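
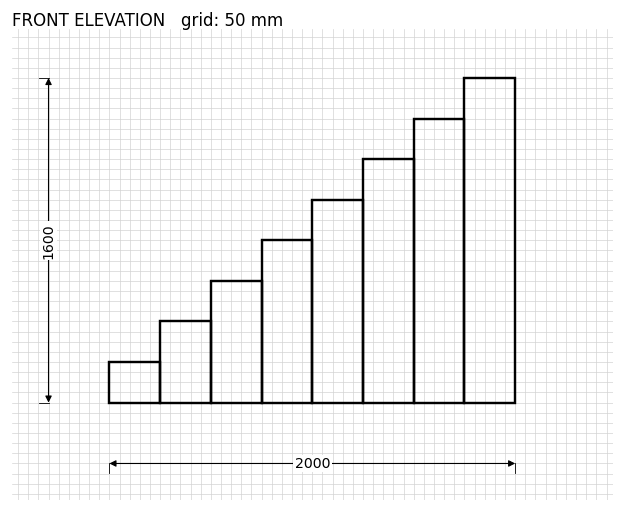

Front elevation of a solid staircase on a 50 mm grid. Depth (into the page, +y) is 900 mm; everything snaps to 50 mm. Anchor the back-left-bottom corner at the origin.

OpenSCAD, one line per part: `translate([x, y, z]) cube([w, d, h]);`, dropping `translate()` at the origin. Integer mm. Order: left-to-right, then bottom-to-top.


cube([250, 900, 200]);
translate([250, 0, 0]) cube([250, 900, 400]);
translate([500, 0, 0]) cube([250, 900, 600]);
translate([750, 0, 0]) cube([250, 900, 800]);
translate([1000, 0, 0]) cube([250, 900, 1000]);
translate([1250, 0, 0]) cube([250, 900, 1200]);
translate([1500, 0, 0]) cube([250, 900, 1400]);
translate([1750, 0, 0]) cube([250, 900, 1600]);


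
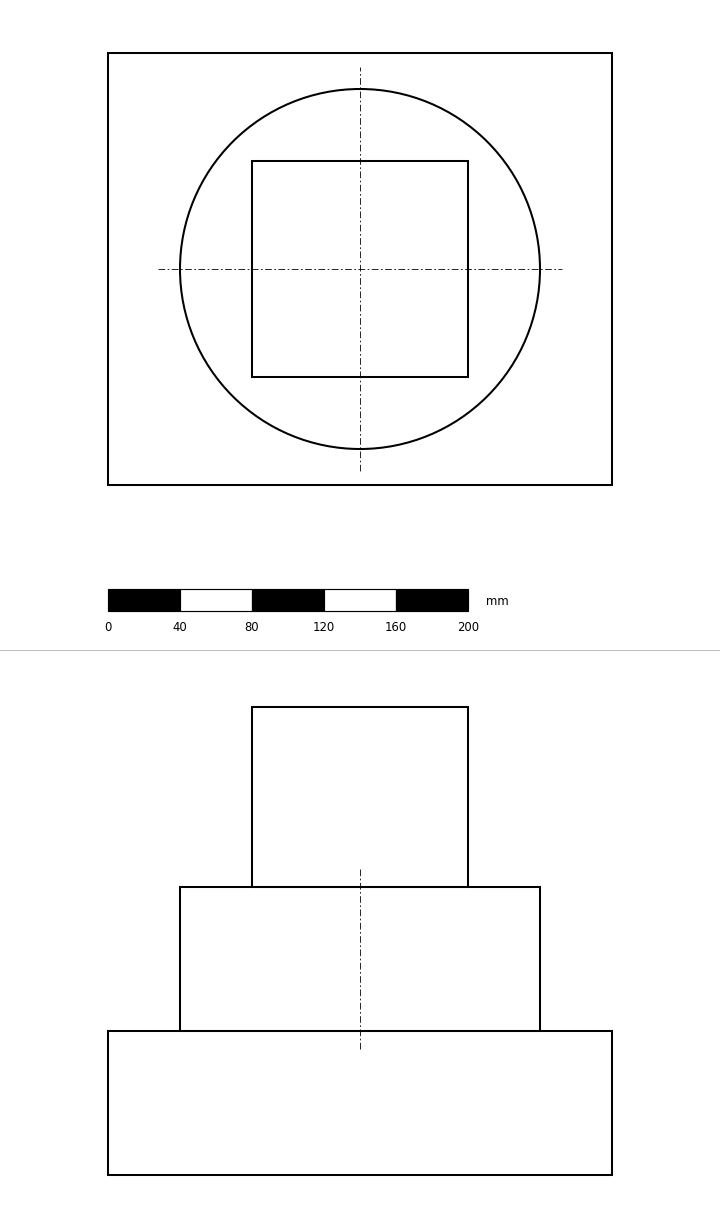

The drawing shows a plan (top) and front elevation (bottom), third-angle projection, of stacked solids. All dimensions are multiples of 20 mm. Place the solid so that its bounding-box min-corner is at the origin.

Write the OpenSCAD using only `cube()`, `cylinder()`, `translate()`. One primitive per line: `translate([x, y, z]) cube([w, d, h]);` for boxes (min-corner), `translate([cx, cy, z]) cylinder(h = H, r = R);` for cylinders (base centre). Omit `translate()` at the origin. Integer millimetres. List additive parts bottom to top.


cube([280, 240, 80]);
translate([140, 120, 80]) cylinder(h = 80, r = 100);
translate([80, 60, 160]) cube([120, 120, 100]);


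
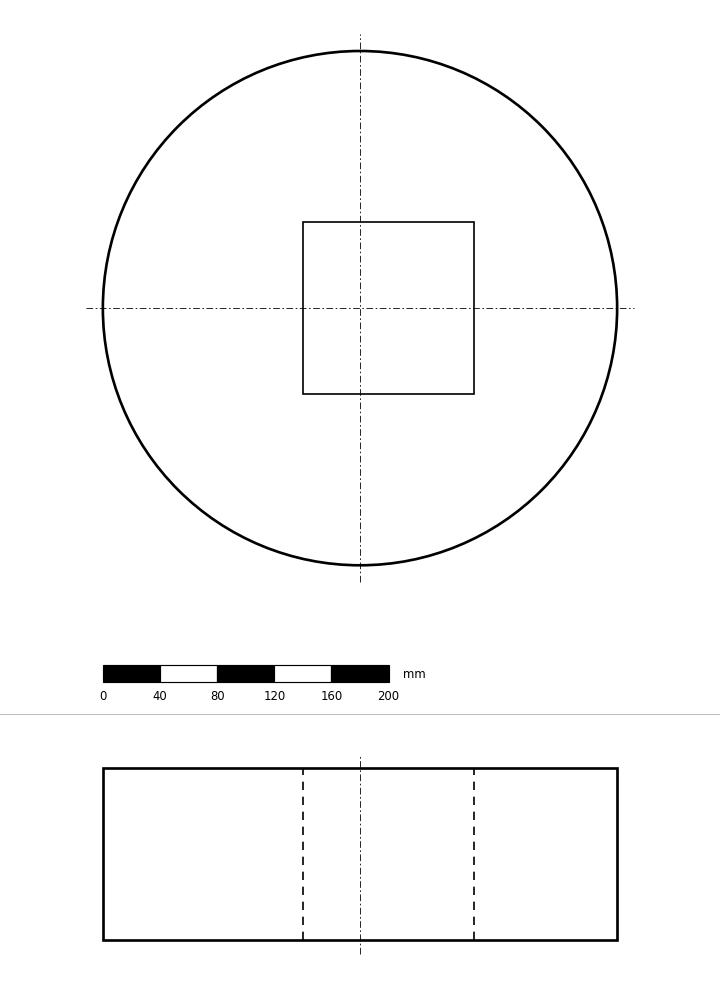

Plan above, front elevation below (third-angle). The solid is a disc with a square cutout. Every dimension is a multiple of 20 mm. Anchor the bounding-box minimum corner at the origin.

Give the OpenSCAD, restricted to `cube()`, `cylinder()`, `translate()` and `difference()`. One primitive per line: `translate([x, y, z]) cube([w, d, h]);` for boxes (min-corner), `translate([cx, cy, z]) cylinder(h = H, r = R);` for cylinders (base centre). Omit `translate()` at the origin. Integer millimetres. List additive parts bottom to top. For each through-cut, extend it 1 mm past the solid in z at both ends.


difference() {
  translate([180, 180, 0]) cylinder(h = 120, r = 180);
  translate([140, 120, -1]) cube([120, 120, 122]);
}


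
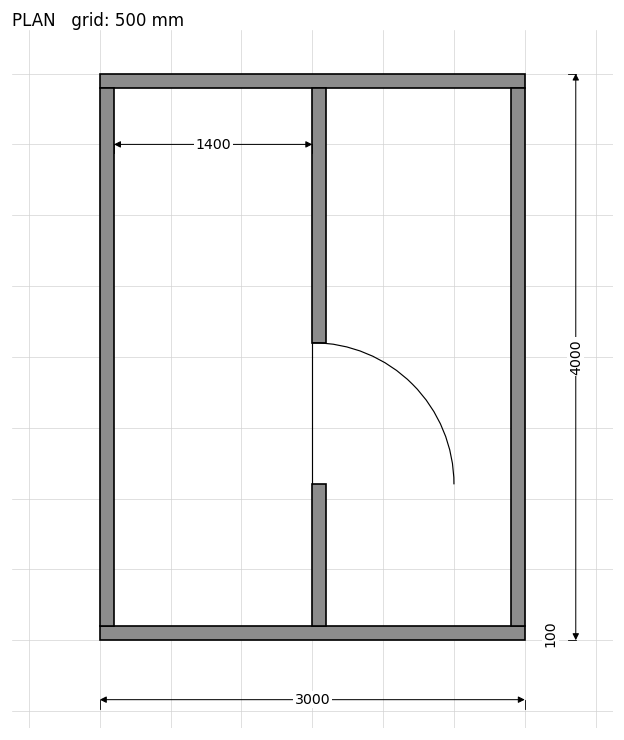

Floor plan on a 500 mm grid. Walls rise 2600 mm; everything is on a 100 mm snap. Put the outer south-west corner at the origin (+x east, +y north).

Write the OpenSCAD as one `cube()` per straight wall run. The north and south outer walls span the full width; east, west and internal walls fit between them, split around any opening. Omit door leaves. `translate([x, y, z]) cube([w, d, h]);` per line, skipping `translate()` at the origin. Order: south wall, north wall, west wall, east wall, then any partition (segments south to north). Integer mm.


cube([3000, 100, 2600]);
translate([0, 3900, 0]) cube([3000, 100, 2600]);
translate([0, 100, 0]) cube([100, 3800, 2600]);
translate([2900, 100, 0]) cube([100, 3800, 2600]);
translate([1500, 100, 0]) cube([100, 1000, 2600]);
translate([1500, 2100, 0]) cube([100, 1800, 2600]);


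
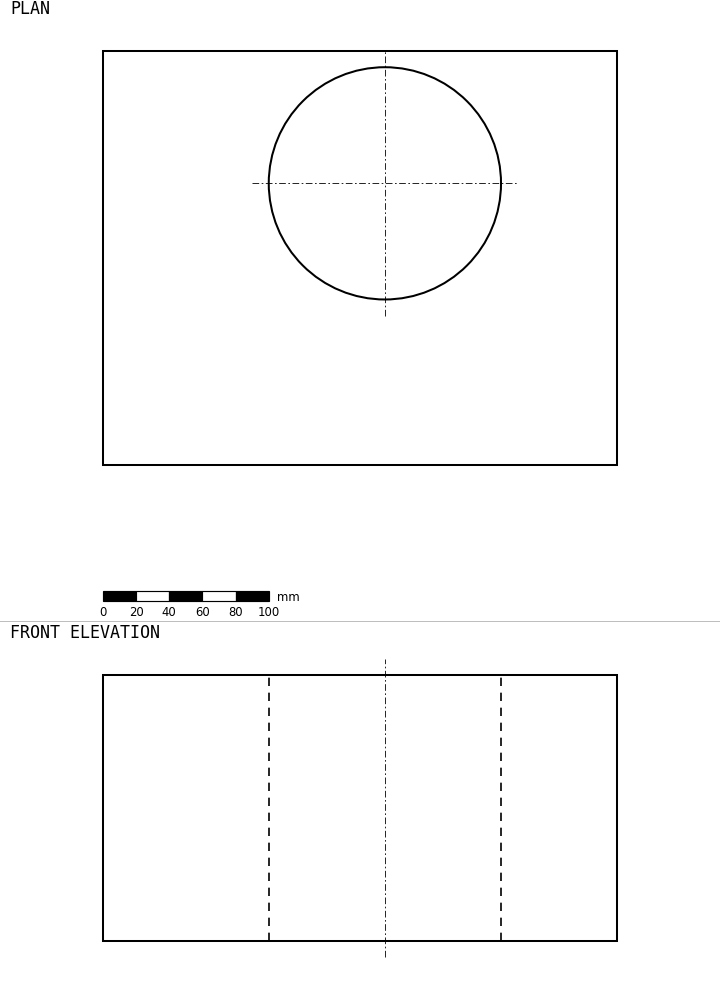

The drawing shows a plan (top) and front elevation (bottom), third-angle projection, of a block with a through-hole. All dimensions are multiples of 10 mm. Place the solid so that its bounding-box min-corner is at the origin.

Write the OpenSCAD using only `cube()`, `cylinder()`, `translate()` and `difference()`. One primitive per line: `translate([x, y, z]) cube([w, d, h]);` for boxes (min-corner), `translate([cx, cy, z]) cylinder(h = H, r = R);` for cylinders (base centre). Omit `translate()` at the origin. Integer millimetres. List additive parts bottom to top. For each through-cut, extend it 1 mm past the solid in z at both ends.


difference() {
  cube([310, 250, 160]);
  translate([170, 170, -1]) cylinder(h = 162, r = 70);
}


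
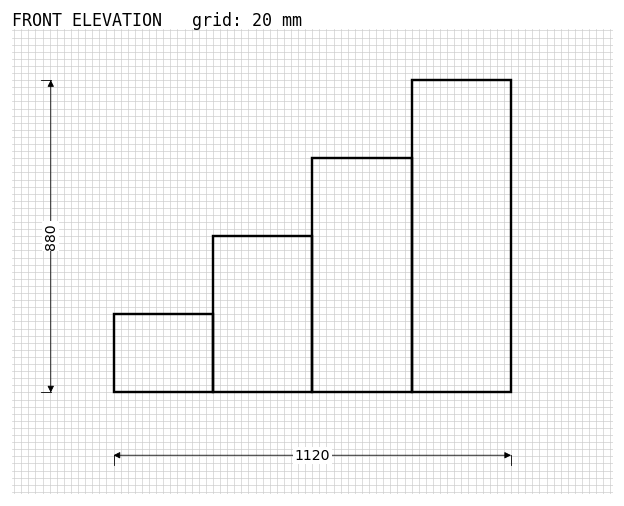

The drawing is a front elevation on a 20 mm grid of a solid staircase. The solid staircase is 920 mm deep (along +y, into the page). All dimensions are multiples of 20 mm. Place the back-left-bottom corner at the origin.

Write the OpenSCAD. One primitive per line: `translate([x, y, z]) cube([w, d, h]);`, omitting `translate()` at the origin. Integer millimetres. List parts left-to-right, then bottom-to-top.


cube([280, 920, 220]);
translate([280, 0, 0]) cube([280, 920, 440]);
translate([560, 0, 0]) cube([280, 920, 660]);
translate([840, 0, 0]) cube([280, 920, 880]);


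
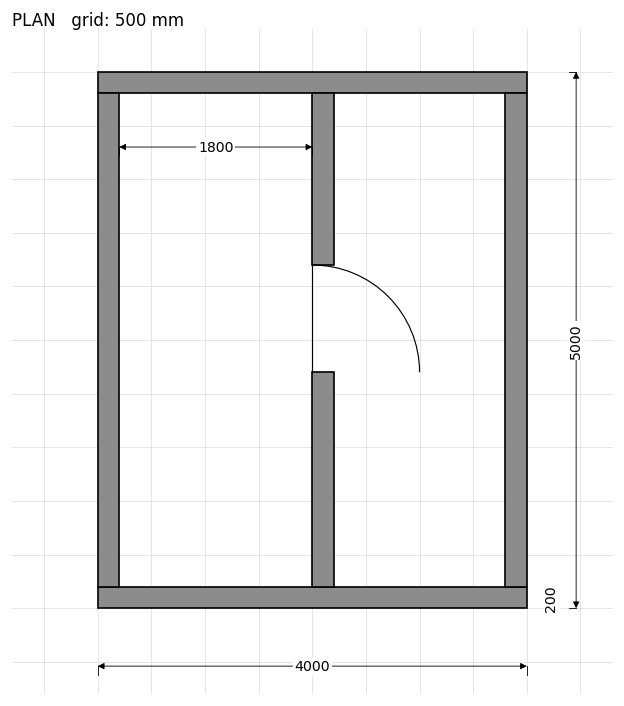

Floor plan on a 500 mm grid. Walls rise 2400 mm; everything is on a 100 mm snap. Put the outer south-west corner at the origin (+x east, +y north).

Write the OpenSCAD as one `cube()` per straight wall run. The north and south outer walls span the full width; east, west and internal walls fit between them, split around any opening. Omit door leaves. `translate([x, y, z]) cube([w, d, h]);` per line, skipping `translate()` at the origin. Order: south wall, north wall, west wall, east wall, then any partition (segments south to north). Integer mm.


cube([4000, 200, 2400]);
translate([0, 4800, 0]) cube([4000, 200, 2400]);
translate([0, 200, 0]) cube([200, 4600, 2400]);
translate([3800, 200, 0]) cube([200, 4600, 2400]);
translate([2000, 200, 0]) cube([200, 2000, 2400]);
translate([2000, 3200, 0]) cube([200, 1600, 2400]);


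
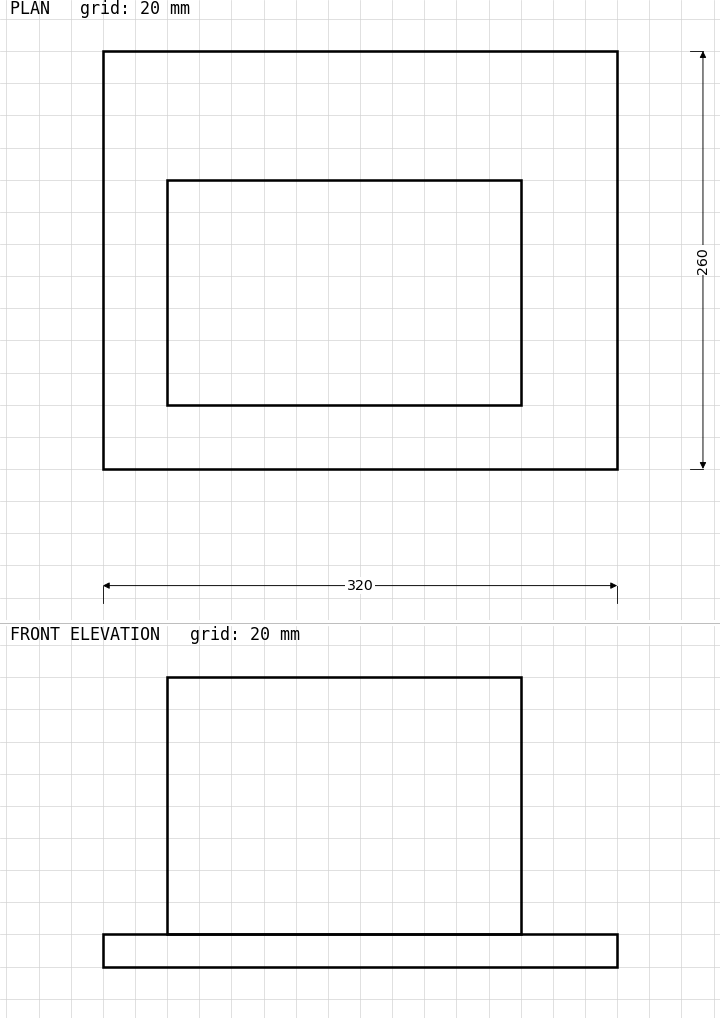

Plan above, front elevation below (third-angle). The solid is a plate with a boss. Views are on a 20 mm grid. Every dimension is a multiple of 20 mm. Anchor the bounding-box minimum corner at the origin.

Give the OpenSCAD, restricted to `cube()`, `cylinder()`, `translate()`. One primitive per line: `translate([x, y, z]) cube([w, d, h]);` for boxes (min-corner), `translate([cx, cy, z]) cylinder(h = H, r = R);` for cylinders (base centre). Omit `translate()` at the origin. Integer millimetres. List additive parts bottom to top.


cube([320, 260, 20]);
translate([40, 40, 20]) cube([220, 140, 160]);


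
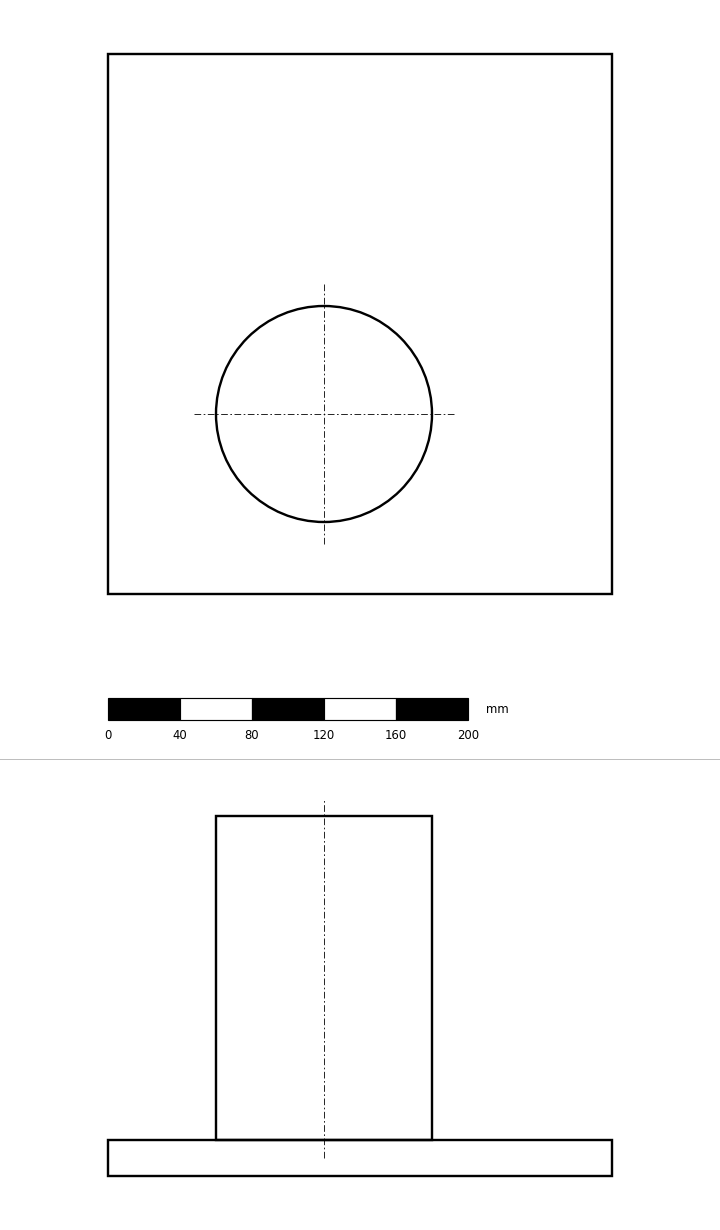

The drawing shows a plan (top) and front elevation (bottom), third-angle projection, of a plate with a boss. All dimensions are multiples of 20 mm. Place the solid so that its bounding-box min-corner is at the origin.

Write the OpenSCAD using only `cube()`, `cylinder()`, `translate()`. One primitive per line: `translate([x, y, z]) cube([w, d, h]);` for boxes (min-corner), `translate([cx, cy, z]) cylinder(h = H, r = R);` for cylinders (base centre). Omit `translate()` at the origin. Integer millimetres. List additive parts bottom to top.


cube([280, 300, 20]);
translate([120, 100, 20]) cylinder(h = 180, r = 60);


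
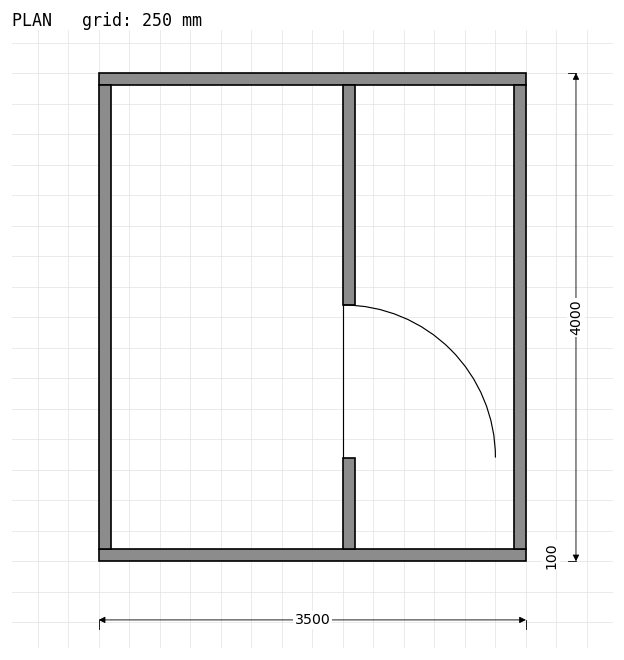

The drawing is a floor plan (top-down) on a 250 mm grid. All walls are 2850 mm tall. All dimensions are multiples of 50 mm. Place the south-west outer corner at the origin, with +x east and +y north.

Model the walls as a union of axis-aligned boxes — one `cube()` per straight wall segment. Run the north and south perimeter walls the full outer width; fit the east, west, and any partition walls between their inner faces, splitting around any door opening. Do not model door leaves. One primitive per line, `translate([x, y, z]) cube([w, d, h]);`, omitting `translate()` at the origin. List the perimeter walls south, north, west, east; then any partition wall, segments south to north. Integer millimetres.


cube([3500, 100, 2850]);
translate([0, 3900, 0]) cube([3500, 100, 2850]);
translate([0, 100, 0]) cube([100, 3800, 2850]);
translate([3400, 100, 0]) cube([100, 3800, 2850]);
translate([2000, 100, 0]) cube([100, 750, 2850]);
translate([2000, 2100, 0]) cube([100, 1800, 2850]);


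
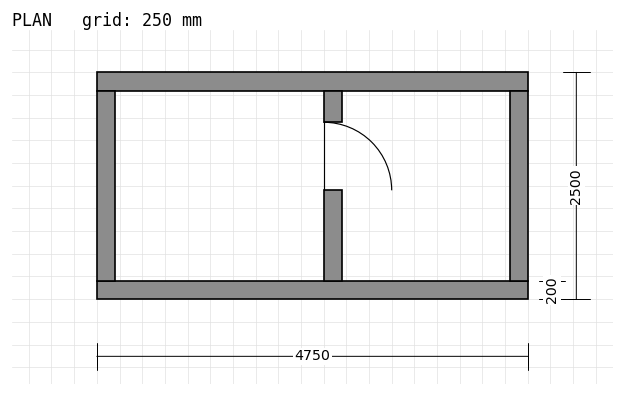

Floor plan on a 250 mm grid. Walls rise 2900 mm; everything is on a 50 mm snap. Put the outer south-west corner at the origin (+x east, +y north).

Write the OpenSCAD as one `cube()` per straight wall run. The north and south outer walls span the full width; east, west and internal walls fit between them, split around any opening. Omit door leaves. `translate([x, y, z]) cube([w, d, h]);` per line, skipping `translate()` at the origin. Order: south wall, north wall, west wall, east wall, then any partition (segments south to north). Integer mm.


cube([4750, 200, 2900]);
translate([0, 2300, 0]) cube([4750, 200, 2900]);
translate([0, 200, 0]) cube([200, 2100, 2900]);
translate([4550, 200, 0]) cube([200, 2100, 2900]);
translate([2500, 200, 0]) cube([200, 1000, 2900]);
translate([2500, 1950, 0]) cube([200, 350, 2900]);


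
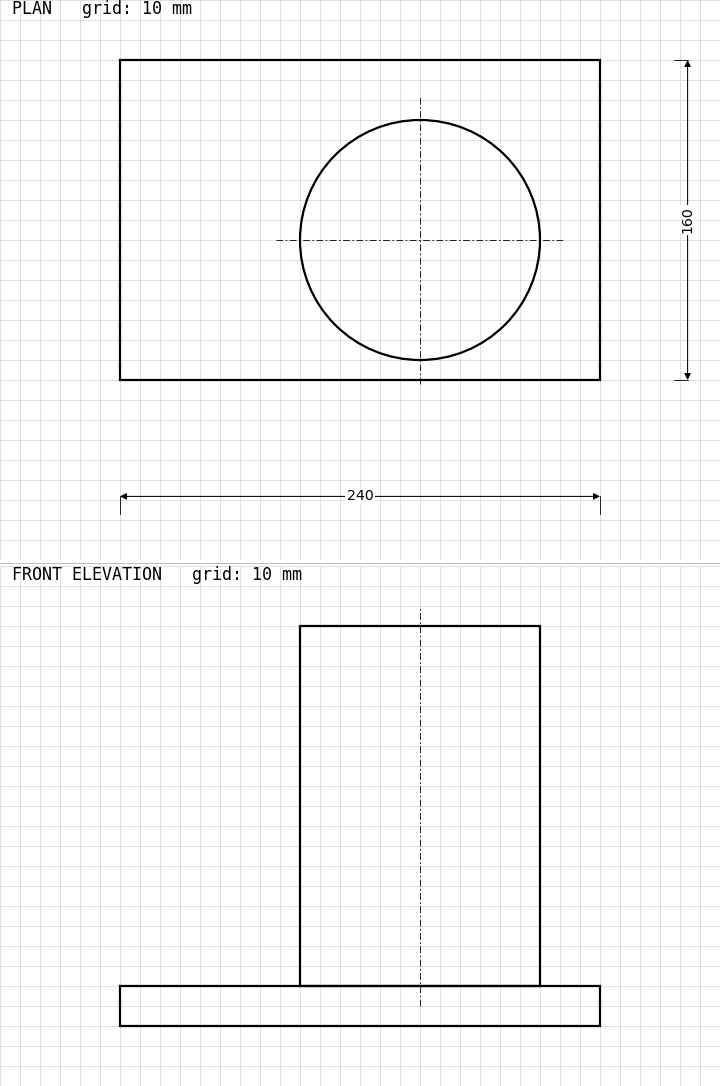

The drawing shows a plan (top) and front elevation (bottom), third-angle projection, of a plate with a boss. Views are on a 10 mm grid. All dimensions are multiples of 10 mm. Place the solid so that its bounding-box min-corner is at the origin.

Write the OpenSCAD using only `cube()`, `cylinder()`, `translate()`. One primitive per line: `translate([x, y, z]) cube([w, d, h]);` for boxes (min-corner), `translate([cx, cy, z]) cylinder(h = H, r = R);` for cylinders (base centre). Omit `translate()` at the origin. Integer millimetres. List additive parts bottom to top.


cube([240, 160, 20]);
translate([150, 70, 20]) cylinder(h = 180, r = 60);


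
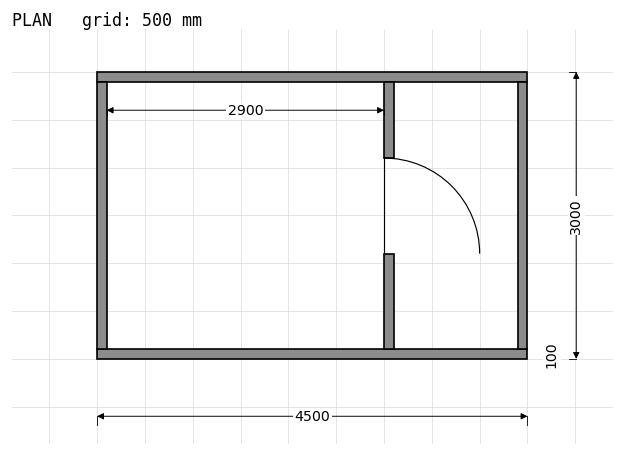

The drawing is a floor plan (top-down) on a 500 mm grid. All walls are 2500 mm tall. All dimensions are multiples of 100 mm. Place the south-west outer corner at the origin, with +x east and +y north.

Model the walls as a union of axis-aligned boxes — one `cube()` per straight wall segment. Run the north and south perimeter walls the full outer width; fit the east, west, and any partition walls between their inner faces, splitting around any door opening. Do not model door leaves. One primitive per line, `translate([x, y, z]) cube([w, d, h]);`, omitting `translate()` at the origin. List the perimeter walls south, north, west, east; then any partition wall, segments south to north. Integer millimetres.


cube([4500, 100, 2500]);
translate([0, 2900, 0]) cube([4500, 100, 2500]);
translate([0, 100, 0]) cube([100, 2800, 2500]);
translate([4400, 100, 0]) cube([100, 2800, 2500]);
translate([3000, 100, 0]) cube([100, 1000, 2500]);
translate([3000, 2100, 0]) cube([100, 800, 2500]);


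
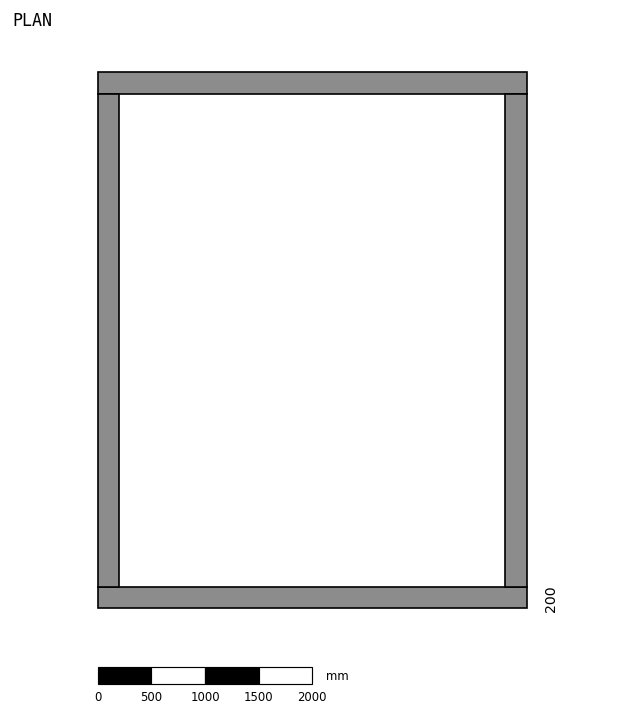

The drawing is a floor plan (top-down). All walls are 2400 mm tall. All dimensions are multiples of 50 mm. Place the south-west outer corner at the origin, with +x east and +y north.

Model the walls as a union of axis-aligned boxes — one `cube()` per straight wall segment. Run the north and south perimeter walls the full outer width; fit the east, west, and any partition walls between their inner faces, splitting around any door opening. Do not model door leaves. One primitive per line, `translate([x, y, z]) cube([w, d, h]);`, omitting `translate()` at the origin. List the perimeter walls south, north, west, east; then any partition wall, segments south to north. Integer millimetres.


cube([4000, 200, 2400]);
translate([0, 4800, 0]) cube([4000, 200, 2400]);
translate([0, 200, 0]) cube([200, 4600, 2400]);
translate([3800, 200, 0]) cube([200, 4600, 2400]);


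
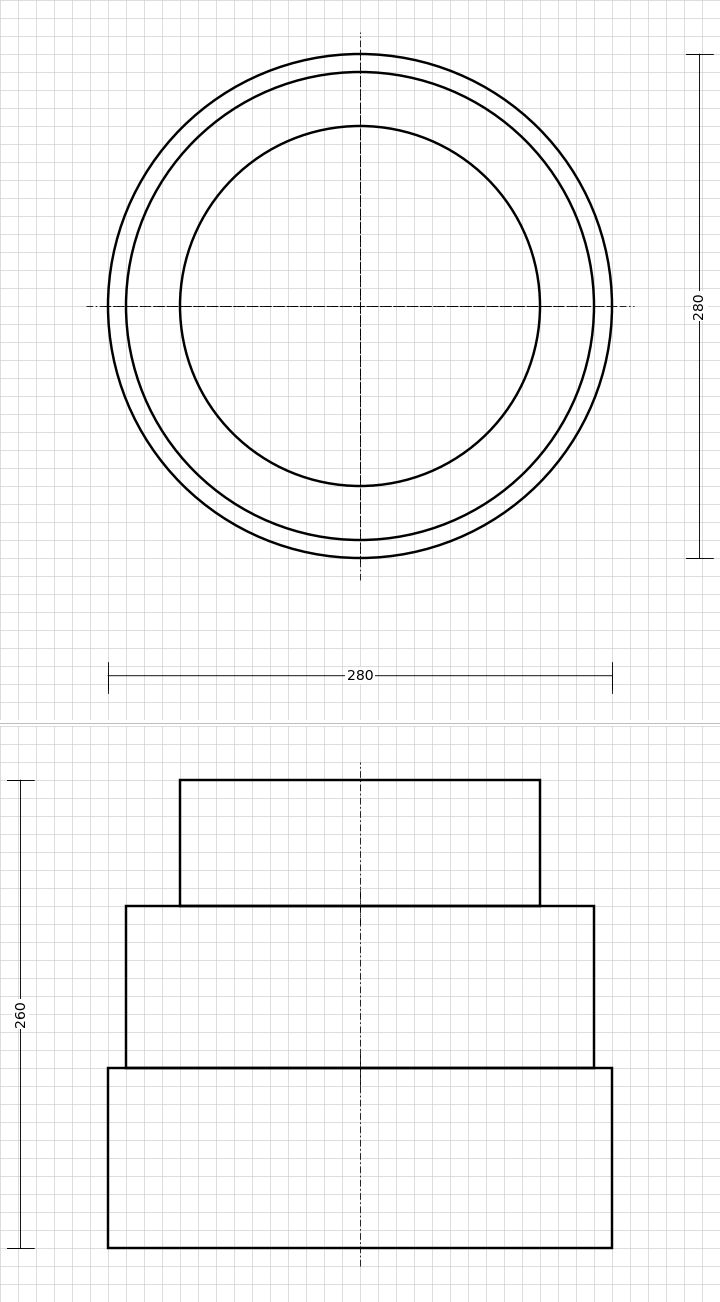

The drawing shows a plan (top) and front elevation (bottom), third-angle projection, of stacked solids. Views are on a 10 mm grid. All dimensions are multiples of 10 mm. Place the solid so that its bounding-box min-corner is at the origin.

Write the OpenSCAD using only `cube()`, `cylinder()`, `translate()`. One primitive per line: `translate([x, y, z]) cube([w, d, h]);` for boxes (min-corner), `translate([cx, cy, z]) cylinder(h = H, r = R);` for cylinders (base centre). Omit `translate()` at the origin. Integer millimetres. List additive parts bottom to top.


translate([140, 140, 0]) cylinder(h = 100, r = 140);
translate([140, 140, 100]) cylinder(h = 90, r = 130);
translate([140, 140, 190]) cylinder(h = 70, r = 100);


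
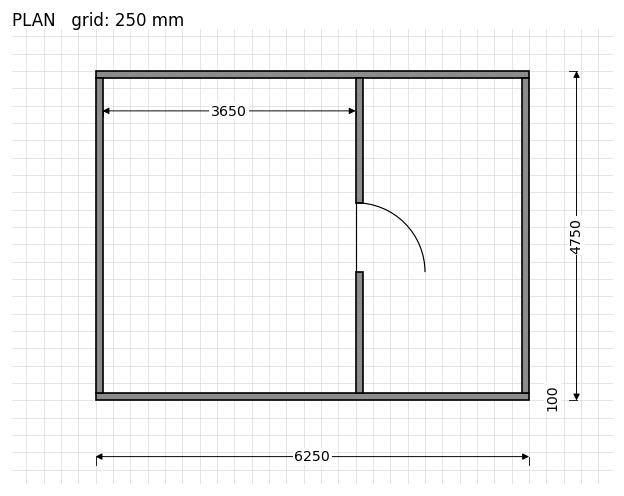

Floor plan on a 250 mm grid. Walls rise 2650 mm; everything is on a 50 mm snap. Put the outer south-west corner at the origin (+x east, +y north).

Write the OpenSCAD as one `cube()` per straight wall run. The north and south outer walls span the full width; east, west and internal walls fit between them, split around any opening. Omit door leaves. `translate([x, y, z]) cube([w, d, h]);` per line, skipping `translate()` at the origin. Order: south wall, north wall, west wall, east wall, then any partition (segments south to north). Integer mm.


cube([6250, 100, 2650]);
translate([0, 4650, 0]) cube([6250, 100, 2650]);
translate([0, 100, 0]) cube([100, 4550, 2650]);
translate([6150, 100, 0]) cube([100, 4550, 2650]);
translate([3750, 100, 0]) cube([100, 1750, 2650]);
translate([3750, 2850, 0]) cube([100, 1800, 2650]);


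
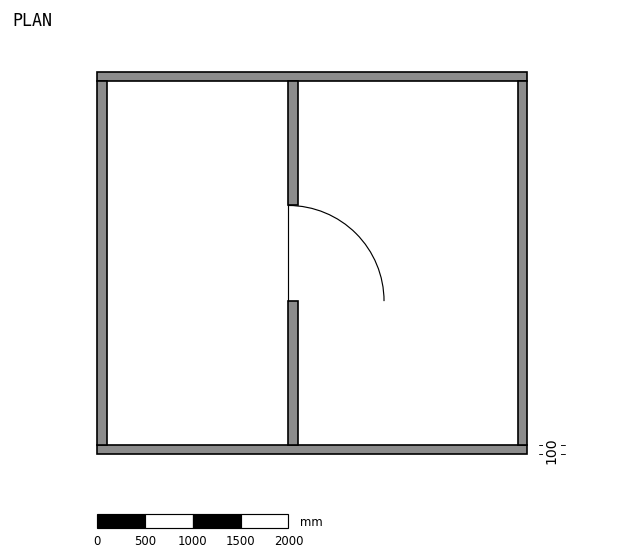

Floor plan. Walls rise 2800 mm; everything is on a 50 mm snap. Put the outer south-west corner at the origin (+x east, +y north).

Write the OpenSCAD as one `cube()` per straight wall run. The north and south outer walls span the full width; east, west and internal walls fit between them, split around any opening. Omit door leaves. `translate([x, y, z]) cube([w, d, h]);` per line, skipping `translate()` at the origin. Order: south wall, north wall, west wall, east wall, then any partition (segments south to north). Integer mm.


cube([4500, 100, 2800]);
translate([0, 3900, 0]) cube([4500, 100, 2800]);
translate([0, 100, 0]) cube([100, 3800, 2800]);
translate([4400, 100, 0]) cube([100, 3800, 2800]);
translate([2000, 100, 0]) cube([100, 1500, 2800]);
translate([2000, 2600, 0]) cube([100, 1300, 2800]);


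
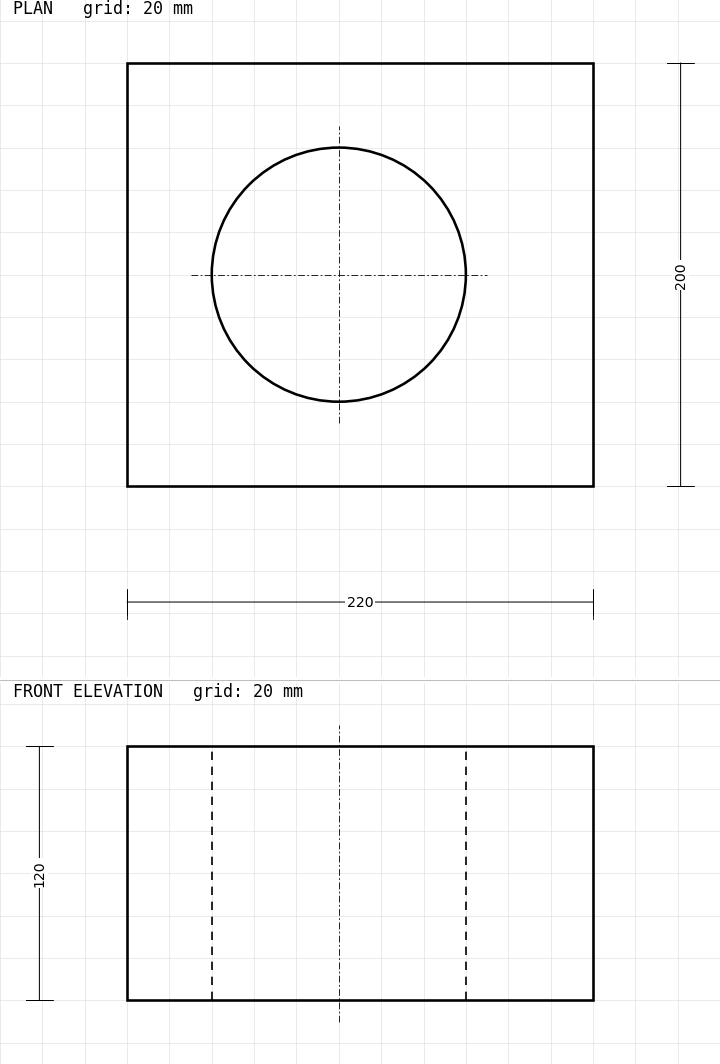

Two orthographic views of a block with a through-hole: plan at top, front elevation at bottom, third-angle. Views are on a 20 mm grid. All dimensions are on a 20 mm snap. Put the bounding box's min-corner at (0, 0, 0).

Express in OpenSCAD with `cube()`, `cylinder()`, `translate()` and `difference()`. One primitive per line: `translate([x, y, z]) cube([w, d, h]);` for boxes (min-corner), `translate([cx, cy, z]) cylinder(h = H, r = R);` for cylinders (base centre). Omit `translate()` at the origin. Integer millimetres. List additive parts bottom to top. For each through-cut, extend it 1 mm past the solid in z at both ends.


difference() {
  cube([220, 200, 120]);
  translate([100, 100, -1]) cylinder(h = 122, r = 60);
}


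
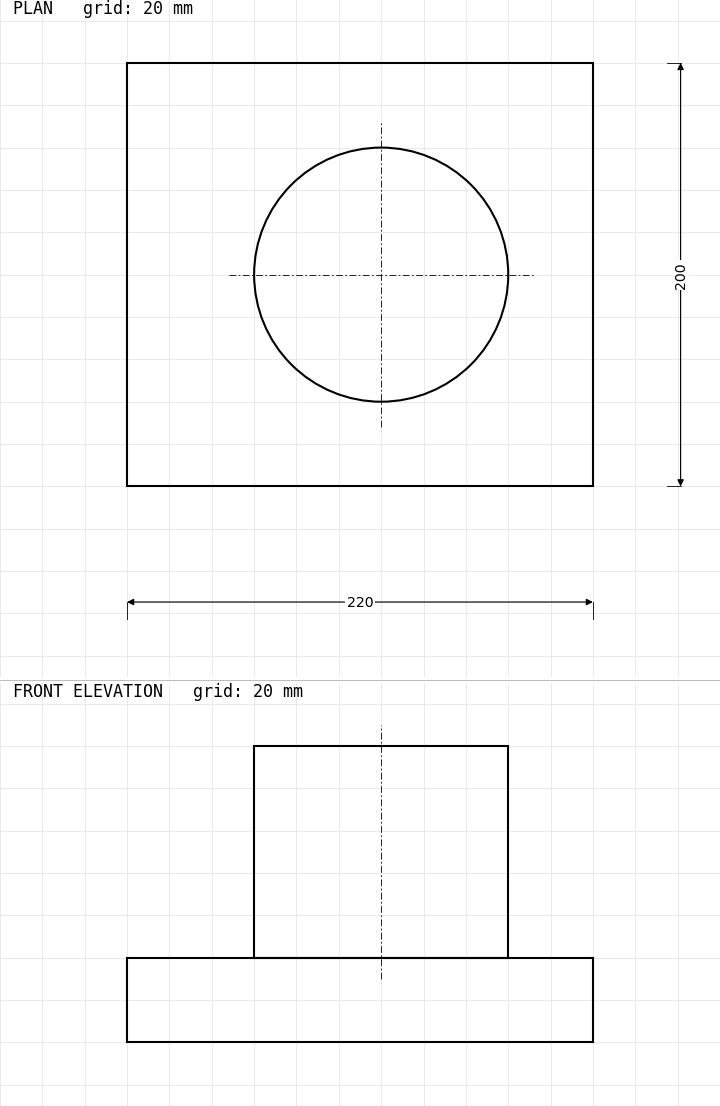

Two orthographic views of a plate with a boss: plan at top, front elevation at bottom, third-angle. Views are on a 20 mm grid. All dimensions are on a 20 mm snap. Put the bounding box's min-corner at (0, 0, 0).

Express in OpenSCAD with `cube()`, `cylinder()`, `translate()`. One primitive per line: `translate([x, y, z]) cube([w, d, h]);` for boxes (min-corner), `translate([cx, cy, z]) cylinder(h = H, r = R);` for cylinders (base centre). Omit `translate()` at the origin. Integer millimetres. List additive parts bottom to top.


cube([220, 200, 40]);
translate([120, 100, 40]) cylinder(h = 100, r = 60);


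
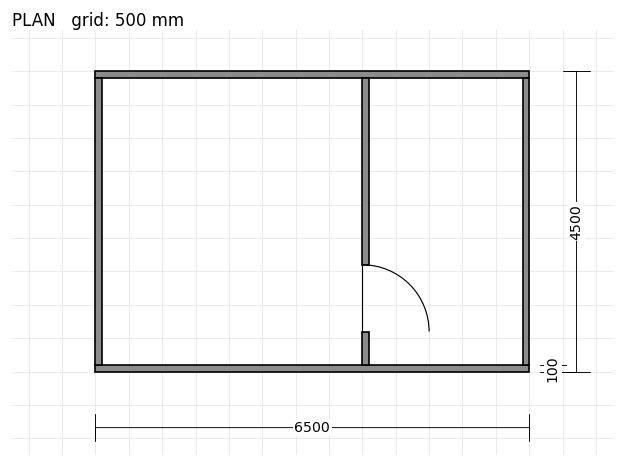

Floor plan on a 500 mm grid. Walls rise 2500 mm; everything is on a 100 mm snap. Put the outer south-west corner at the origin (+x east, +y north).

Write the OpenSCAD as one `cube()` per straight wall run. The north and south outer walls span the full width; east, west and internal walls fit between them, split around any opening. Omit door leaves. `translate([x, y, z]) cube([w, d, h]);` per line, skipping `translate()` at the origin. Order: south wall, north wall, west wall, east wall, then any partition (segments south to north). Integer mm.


cube([6500, 100, 2500]);
translate([0, 4400, 0]) cube([6500, 100, 2500]);
translate([0, 100, 0]) cube([100, 4300, 2500]);
translate([6400, 100, 0]) cube([100, 4300, 2500]);
translate([4000, 100, 0]) cube([100, 500, 2500]);
translate([4000, 1600, 0]) cube([100, 2800, 2500]);


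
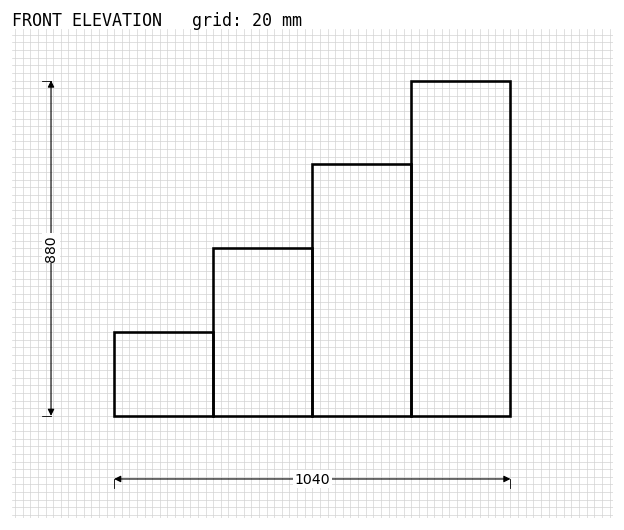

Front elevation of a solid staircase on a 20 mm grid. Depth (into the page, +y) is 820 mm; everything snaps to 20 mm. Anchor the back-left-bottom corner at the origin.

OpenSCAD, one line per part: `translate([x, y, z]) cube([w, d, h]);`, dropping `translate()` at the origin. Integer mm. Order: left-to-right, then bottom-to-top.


cube([260, 820, 220]);
translate([260, 0, 0]) cube([260, 820, 440]);
translate([520, 0, 0]) cube([260, 820, 660]);
translate([780, 0, 0]) cube([260, 820, 880]);


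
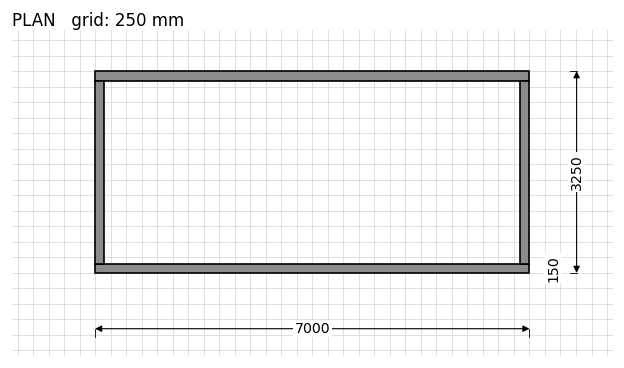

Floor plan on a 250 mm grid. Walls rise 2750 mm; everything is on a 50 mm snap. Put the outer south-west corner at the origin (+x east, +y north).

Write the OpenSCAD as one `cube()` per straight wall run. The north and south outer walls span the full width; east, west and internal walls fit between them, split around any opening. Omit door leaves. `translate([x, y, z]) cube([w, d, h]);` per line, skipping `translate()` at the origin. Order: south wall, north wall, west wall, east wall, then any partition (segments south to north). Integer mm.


cube([7000, 150, 2750]);
translate([0, 3100, 0]) cube([7000, 150, 2750]);
translate([0, 150, 0]) cube([150, 2950, 2750]);
translate([6850, 150, 0]) cube([150, 2950, 2750]);


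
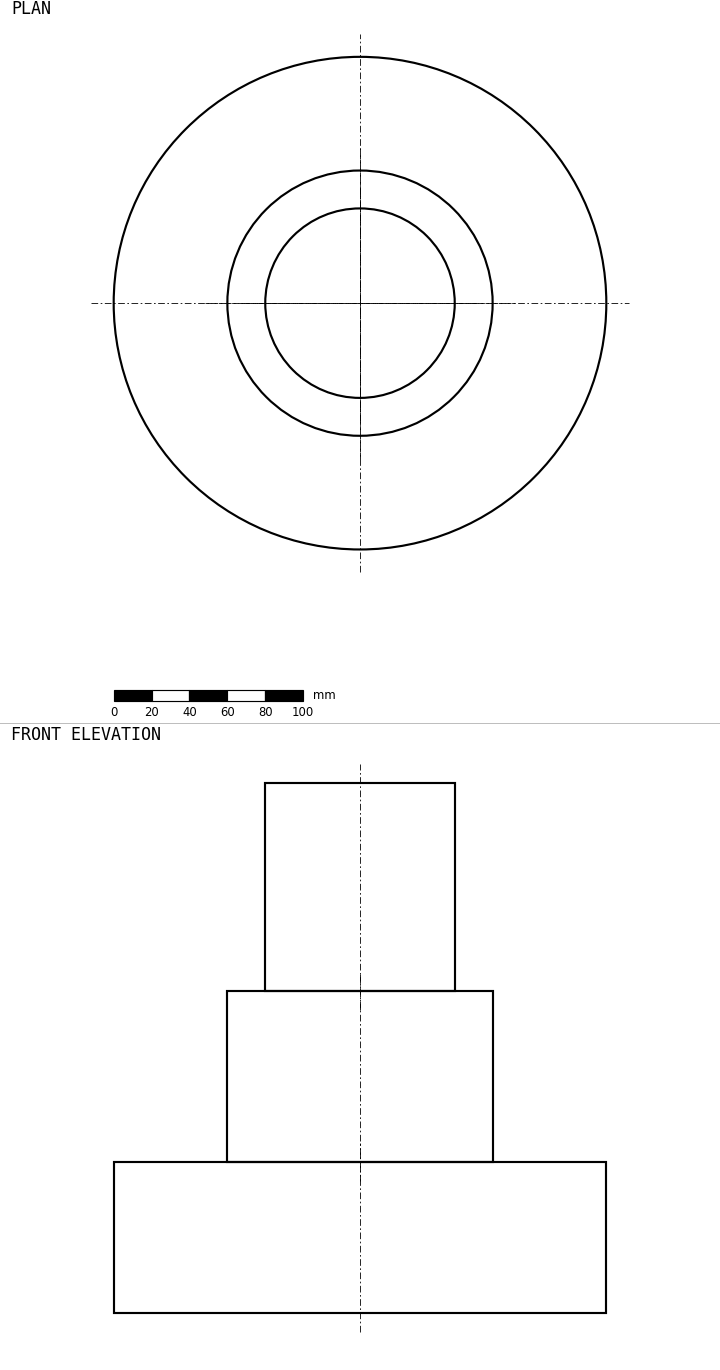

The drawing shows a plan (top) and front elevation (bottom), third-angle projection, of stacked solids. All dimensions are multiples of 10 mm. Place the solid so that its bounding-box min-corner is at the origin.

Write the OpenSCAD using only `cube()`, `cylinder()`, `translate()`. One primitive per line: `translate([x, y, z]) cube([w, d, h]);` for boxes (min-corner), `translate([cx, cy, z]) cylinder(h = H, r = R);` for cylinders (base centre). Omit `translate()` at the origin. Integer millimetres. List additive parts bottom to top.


translate([130, 130, 0]) cylinder(h = 80, r = 130);
translate([130, 130, 80]) cylinder(h = 90, r = 70);
translate([130, 130, 170]) cylinder(h = 110, r = 50);


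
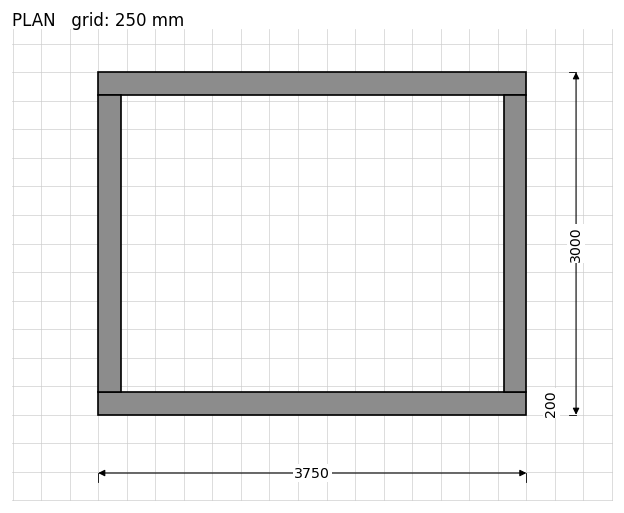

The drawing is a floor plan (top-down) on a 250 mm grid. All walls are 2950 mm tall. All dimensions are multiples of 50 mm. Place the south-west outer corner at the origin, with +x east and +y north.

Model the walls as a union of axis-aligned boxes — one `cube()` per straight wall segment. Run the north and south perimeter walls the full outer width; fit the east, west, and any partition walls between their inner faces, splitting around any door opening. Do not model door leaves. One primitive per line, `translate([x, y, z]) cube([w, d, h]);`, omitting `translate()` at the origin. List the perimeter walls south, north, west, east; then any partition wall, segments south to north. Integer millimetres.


cube([3750, 200, 2950]);
translate([0, 2800, 0]) cube([3750, 200, 2950]);
translate([0, 200, 0]) cube([200, 2600, 2950]);
translate([3550, 200, 0]) cube([200, 2600, 2950]);


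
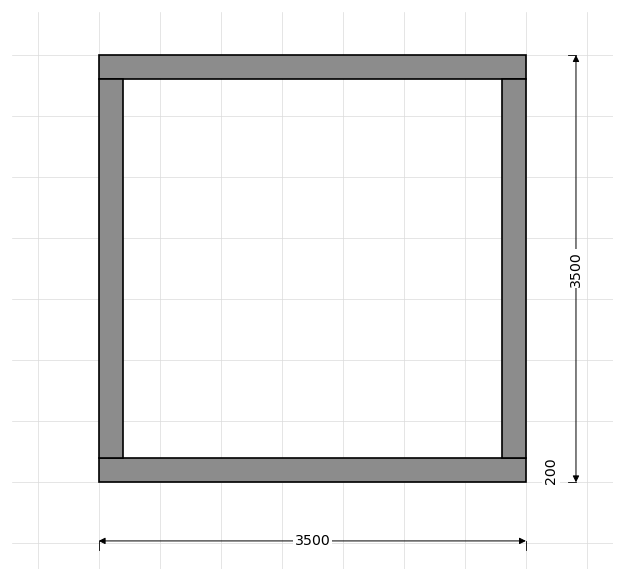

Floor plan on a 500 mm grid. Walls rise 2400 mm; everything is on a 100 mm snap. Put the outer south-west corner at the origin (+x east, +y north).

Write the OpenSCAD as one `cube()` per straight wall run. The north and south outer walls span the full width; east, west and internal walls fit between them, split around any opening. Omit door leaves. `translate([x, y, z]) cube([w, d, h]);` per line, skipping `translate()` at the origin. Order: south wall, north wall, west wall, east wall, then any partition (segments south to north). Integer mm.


cube([3500, 200, 2400]);
translate([0, 3300, 0]) cube([3500, 200, 2400]);
translate([0, 200, 0]) cube([200, 3100, 2400]);
translate([3300, 200, 0]) cube([200, 3100, 2400]);


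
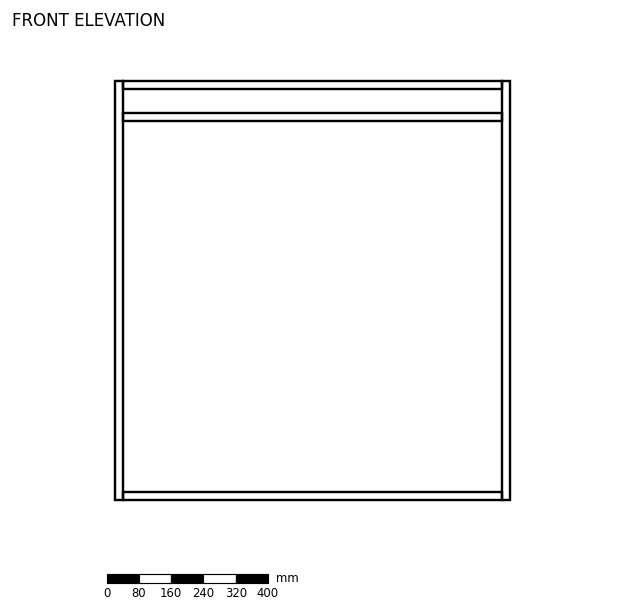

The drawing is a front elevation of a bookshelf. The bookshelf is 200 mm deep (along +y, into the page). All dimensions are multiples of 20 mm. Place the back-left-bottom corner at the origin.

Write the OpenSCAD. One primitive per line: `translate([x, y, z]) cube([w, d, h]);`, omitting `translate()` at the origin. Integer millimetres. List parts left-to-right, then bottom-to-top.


cube([20, 200, 1040]);
translate([20, 0, 0]) cube([940, 200, 20]);
translate([20, 0, 940]) cube([940, 200, 20]);
translate([20, 0, 1020]) cube([940, 200, 20]);
translate([960, 0, 0]) cube([20, 200, 1040]);


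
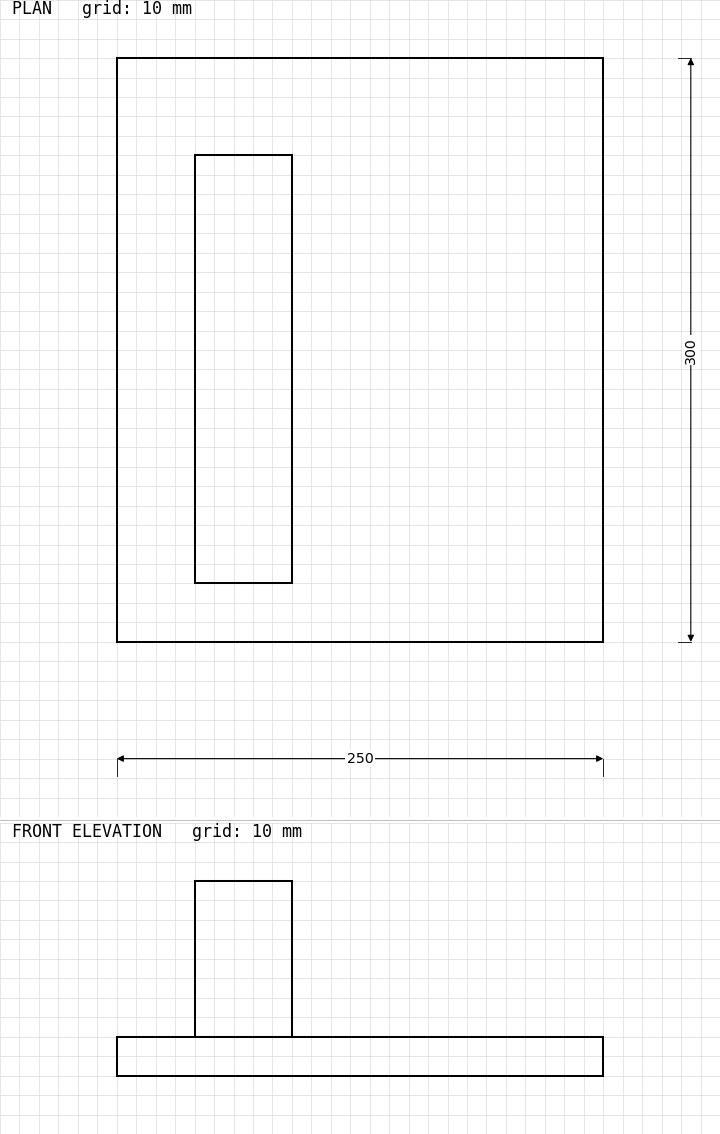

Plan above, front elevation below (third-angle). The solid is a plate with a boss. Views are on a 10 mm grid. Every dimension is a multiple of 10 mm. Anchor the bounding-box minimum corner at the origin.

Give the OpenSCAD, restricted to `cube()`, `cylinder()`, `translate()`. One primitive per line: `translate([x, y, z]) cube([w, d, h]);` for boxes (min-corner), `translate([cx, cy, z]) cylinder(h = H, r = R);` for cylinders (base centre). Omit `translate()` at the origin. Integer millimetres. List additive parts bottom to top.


cube([250, 300, 20]);
translate([40, 30, 20]) cube([50, 220, 80]);


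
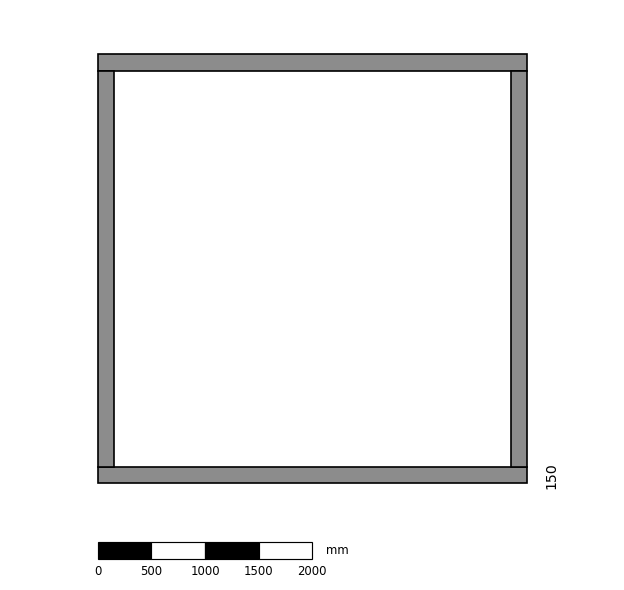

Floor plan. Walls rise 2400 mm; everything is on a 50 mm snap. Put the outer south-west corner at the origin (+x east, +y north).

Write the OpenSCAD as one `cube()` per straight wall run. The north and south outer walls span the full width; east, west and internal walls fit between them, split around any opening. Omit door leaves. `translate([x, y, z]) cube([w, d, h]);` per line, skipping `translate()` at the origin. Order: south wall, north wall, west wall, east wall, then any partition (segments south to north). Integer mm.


cube([4000, 150, 2400]);
translate([0, 3850, 0]) cube([4000, 150, 2400]);
translate([0, 150, 0]) cube([150, 3700, 2400]);
translate([3850, 150, 0]) cube([150, 3700, 2400]);


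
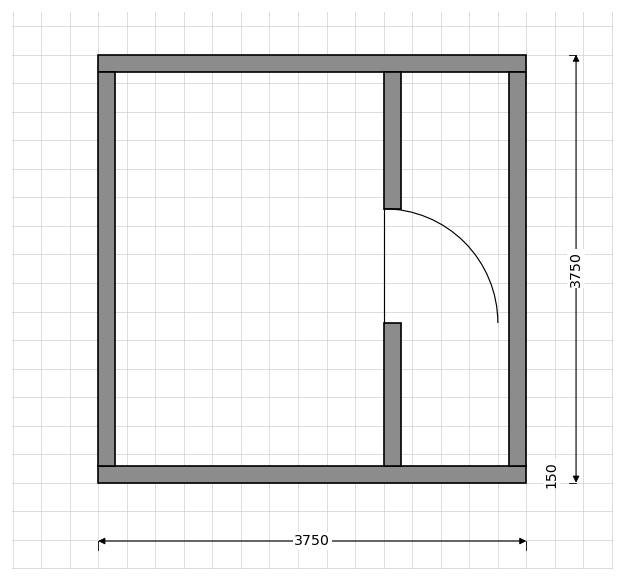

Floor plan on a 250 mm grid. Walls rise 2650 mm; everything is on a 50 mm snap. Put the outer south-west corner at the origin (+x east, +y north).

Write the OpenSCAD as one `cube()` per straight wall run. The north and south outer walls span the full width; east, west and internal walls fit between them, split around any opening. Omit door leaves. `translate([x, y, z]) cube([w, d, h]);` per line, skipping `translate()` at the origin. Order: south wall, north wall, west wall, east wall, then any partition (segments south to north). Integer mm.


cube([3750, 150, 2650]);
translate([0, 3600, 0]) cube([3750, 150, 2650]);
translate([0, 150, 0]) cube([150, 3450, 2650]);
translate([3600, 150, 0]) cube([150, 3450, 2650]);
translate([2500, 150, 0]) cube([150, 1250, 2650]);
translate([2500, 2400, 0]) cube([150, 1200, 2650]);


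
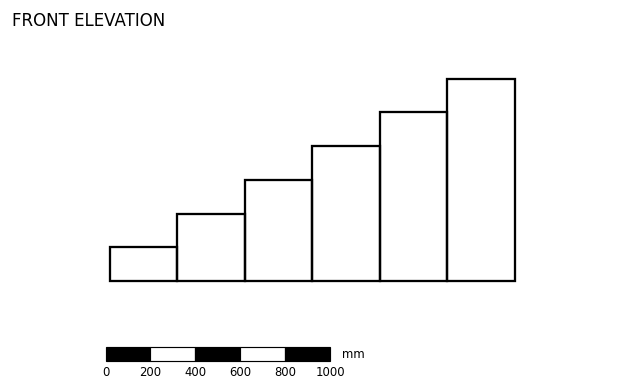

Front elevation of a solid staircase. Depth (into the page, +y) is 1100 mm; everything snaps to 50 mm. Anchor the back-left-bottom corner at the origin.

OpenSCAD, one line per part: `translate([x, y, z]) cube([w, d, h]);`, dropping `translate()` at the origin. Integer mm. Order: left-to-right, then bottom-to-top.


cube([300, 1100, 150]);
translate([300, 0, 0]) cube([300, 1100, 300]);
translate([600, 0, 0]) cube([300, 1100, 450]);
translate([900, 0, 0]) cube([300, 1100, 600]);
translate([1200, 0, 0]) cube([300, 1100, 750]);
translate([1500, 0, 0]) cube([300, 1100, 900]);


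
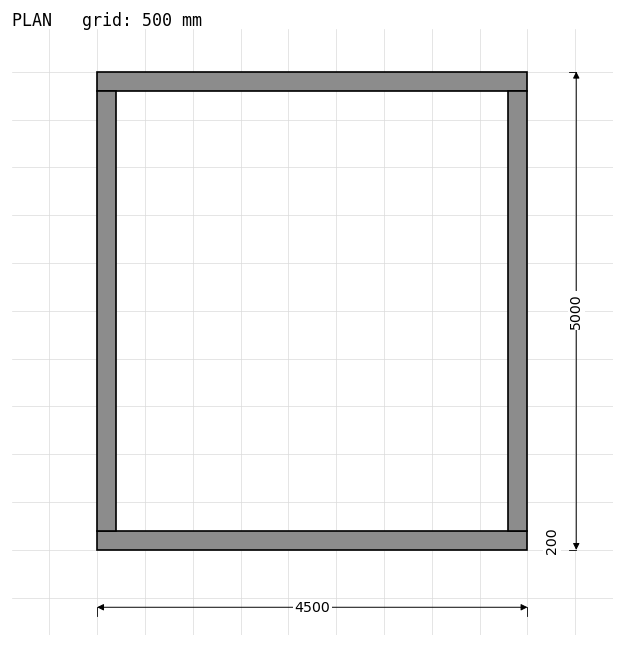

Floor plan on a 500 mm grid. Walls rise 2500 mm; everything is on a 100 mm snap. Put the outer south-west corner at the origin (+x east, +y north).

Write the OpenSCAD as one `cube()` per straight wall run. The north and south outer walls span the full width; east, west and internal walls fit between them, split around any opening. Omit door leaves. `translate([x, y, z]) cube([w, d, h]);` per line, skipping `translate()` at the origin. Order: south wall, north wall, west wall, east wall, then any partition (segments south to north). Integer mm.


cube([4500, 200, 2500]);
translate([0, 4800, 0]) cube([4500, 200, 2500]);
translate([0, 200, 0]) cube([200, 4600, 2500]);
translate([4300, 200, 0]) cube([200, 4600, 2500]);


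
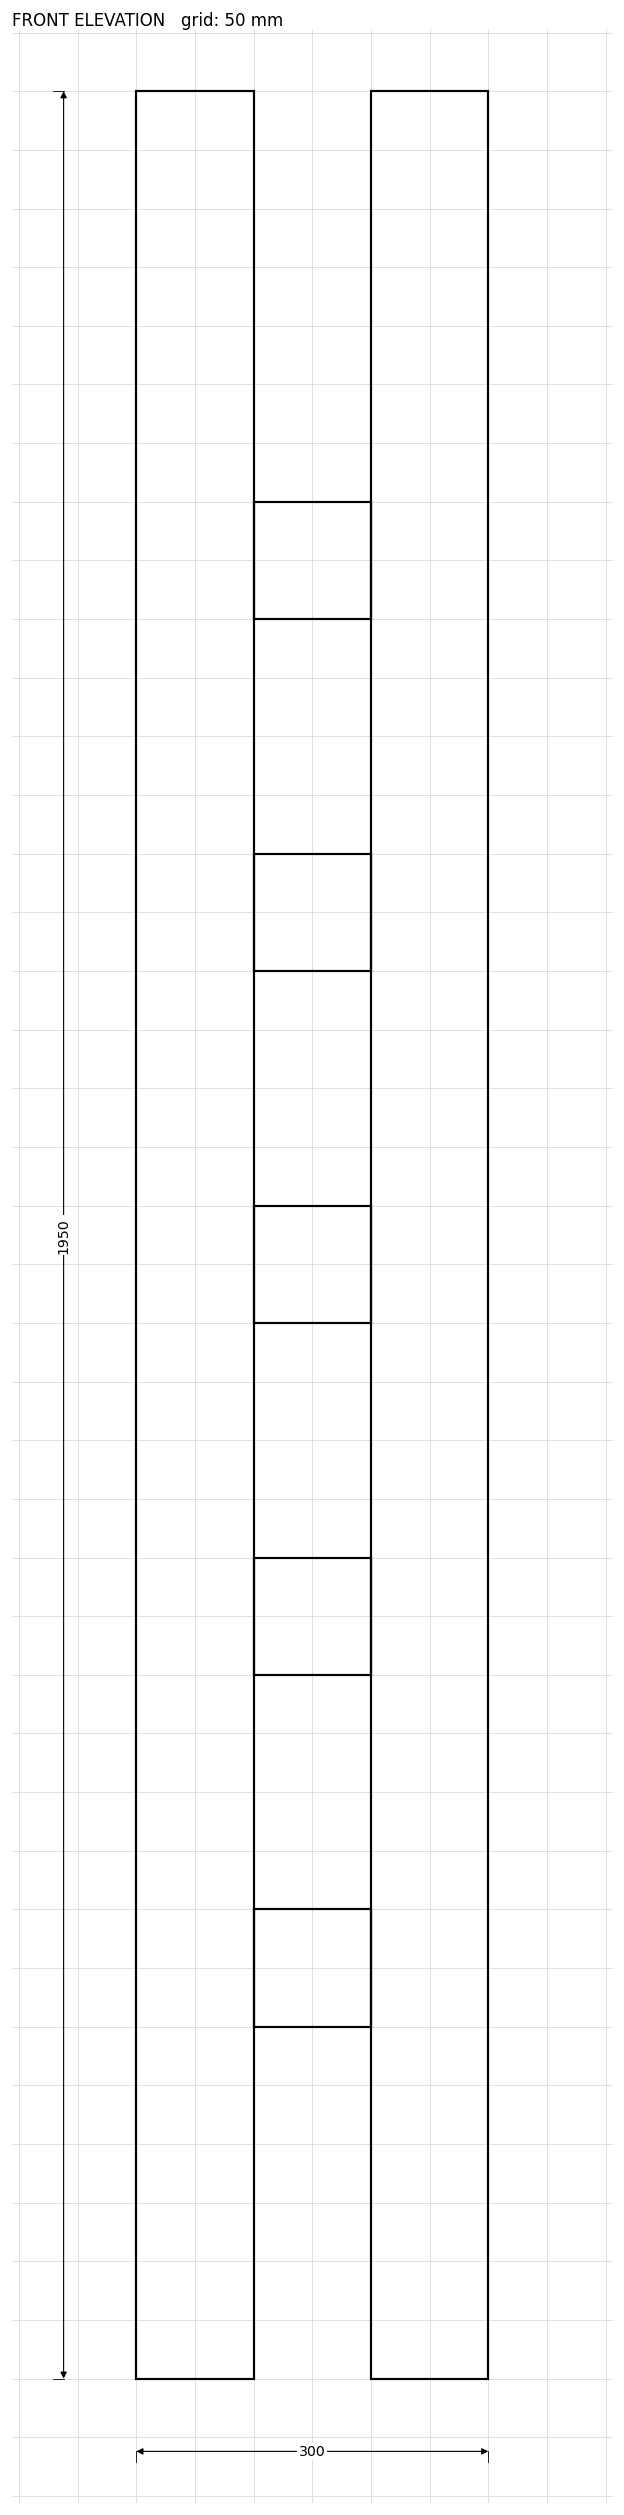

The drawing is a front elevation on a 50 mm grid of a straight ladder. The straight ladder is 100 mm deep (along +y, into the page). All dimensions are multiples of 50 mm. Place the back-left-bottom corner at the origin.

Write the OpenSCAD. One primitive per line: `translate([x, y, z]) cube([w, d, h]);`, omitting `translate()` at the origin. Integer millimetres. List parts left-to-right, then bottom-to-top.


cube([100, 100, 1950]);
translate([100, 0, 300]) cube([100, 100, 100]);
translate([100, 0, 600]) cube([100, 100, 100]);
translate([100, 0, 900]) cube([100, 100, 100]);
translate([100, 0, 1200]) cube([100, 100, 100]);
translate([100, 0, 1500]) cube([100, 100, 100]);
translate([200, 0, 0]) cube([100, 100, 1950]);


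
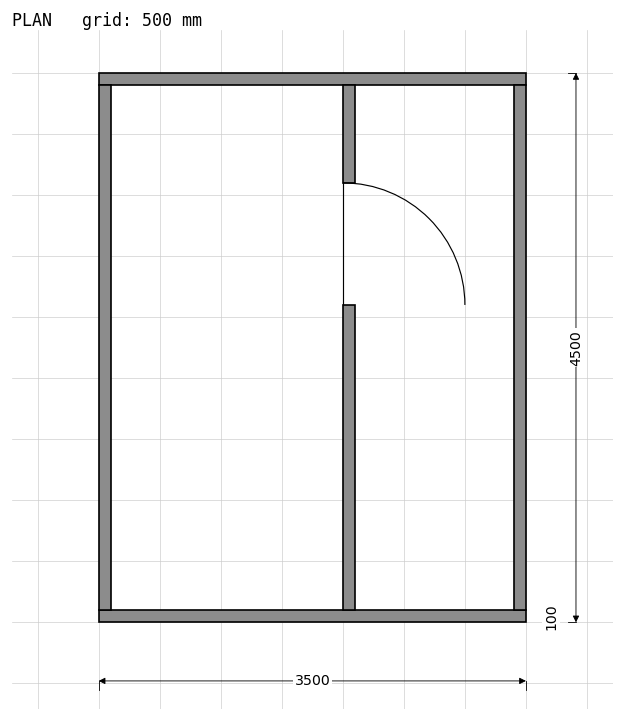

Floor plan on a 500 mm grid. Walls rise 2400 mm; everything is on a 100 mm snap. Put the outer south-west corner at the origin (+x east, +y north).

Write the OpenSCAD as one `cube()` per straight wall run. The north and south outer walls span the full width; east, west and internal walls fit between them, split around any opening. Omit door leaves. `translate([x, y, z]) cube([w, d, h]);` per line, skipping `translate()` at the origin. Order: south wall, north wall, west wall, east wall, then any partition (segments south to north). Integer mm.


cube([3500, 100, 2400]);
translate([0, 4400, 0]) cube([3500, 100, 2400]);
translate([0, 100, 0]) cube([100, 4300, 2400]);
translate([3400, 100, 0]) cube([100, 4300, 2400]);
translate([2000, 100, 0]) cube([100, 2500, 2400]);
translate([2000, 3600, 0]) cube([100, 800, 2400]);


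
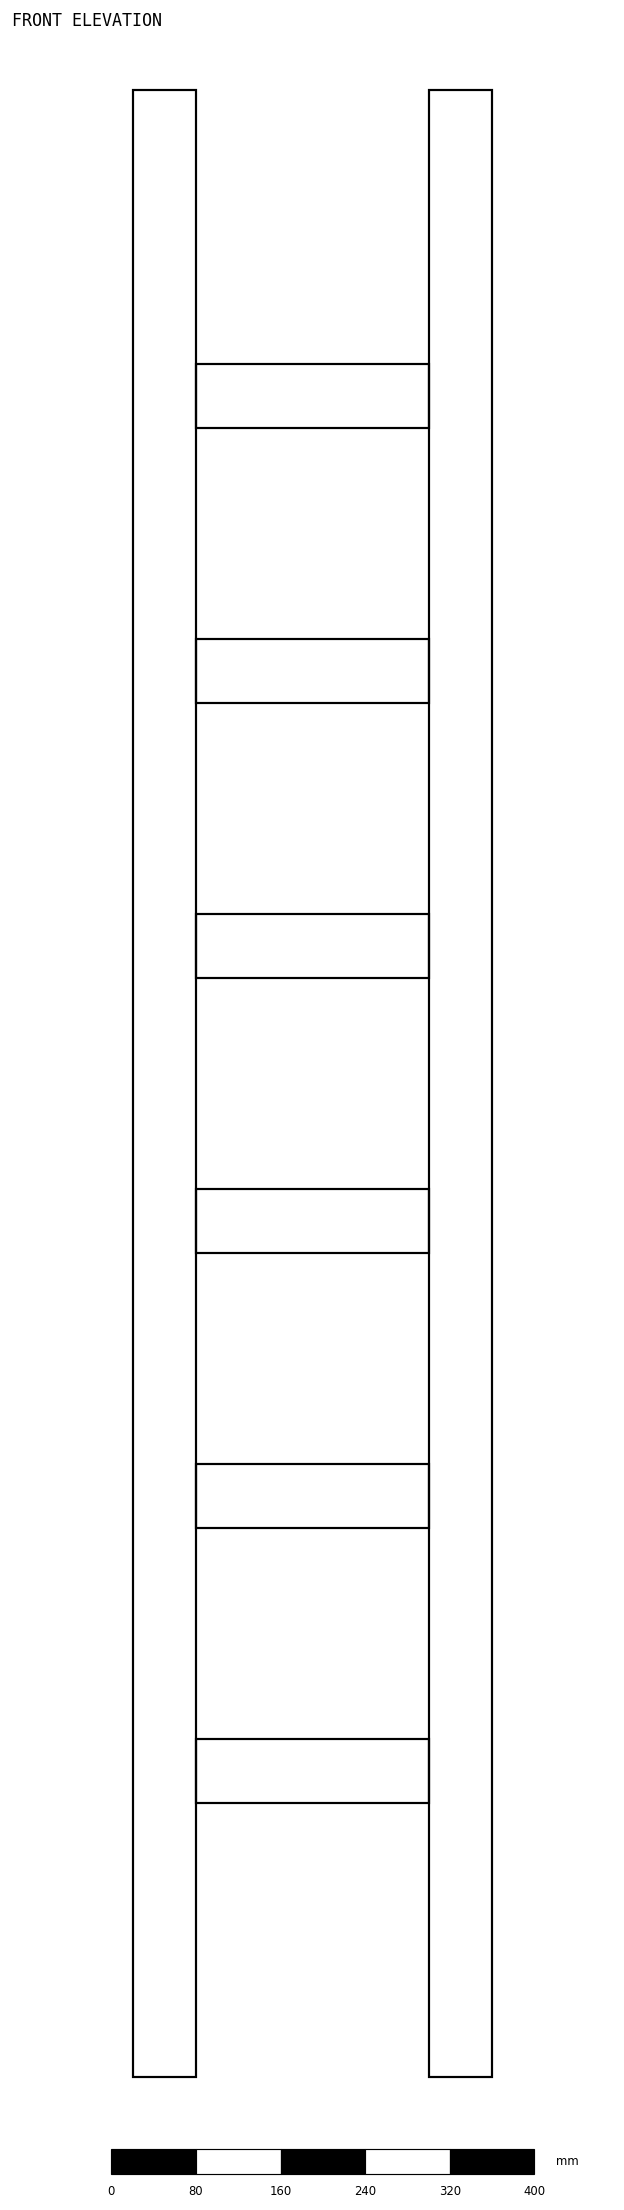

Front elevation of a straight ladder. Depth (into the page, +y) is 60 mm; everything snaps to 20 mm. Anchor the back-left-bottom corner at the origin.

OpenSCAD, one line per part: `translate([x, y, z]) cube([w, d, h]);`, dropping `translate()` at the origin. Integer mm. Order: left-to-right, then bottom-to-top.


cube([60, 60, 1880]);
translate([60, 0, 260]) cube([220, 60, 60]);
translate([60, 0, 520]) cube([220, 60, 60]);
translate([60, 0, 780]) cube([220, 60, 60]);
translate([60, 0, 1040]) cube([220, 60, 60]);
translate([60, 0, 1300]) cube([220, 60, 60]);
translate([60, 0, 1560]) cube([220, 60, 60]);
translate([280, 0, 0]) cube([60, 60, 1880]);


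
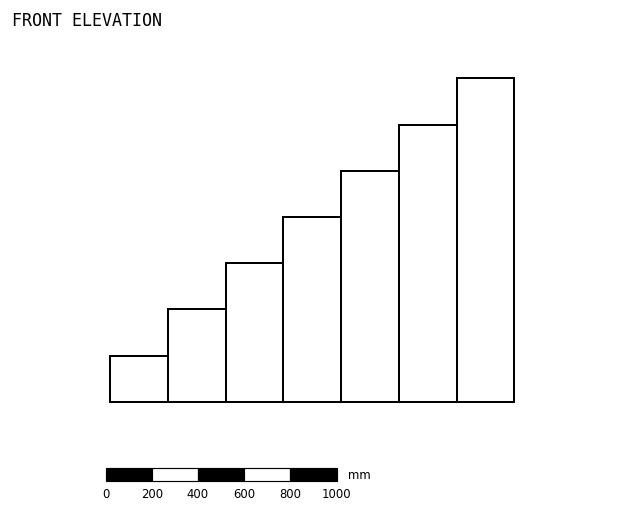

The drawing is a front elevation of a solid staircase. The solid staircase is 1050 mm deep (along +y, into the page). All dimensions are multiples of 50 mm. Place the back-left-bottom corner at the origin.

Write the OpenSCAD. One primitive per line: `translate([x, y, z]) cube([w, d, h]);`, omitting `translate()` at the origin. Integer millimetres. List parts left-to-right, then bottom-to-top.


cube([250, 1050, 200]);
translate([250, 0, 0]) cube([250, 1050, 400]);
translate([500, 0, 0]) cube([250, 1050, 600]);
translate([750, 0, 0]) cube([250, 1050, 800]);
translate([1000, 0, 0]) cube([250, 1050, 1000]);
translate([1250, 0, 0]) cube([250, 1050, 1200]);
translate([1500, 0, 0]) cube([250, 1050, 1400]);


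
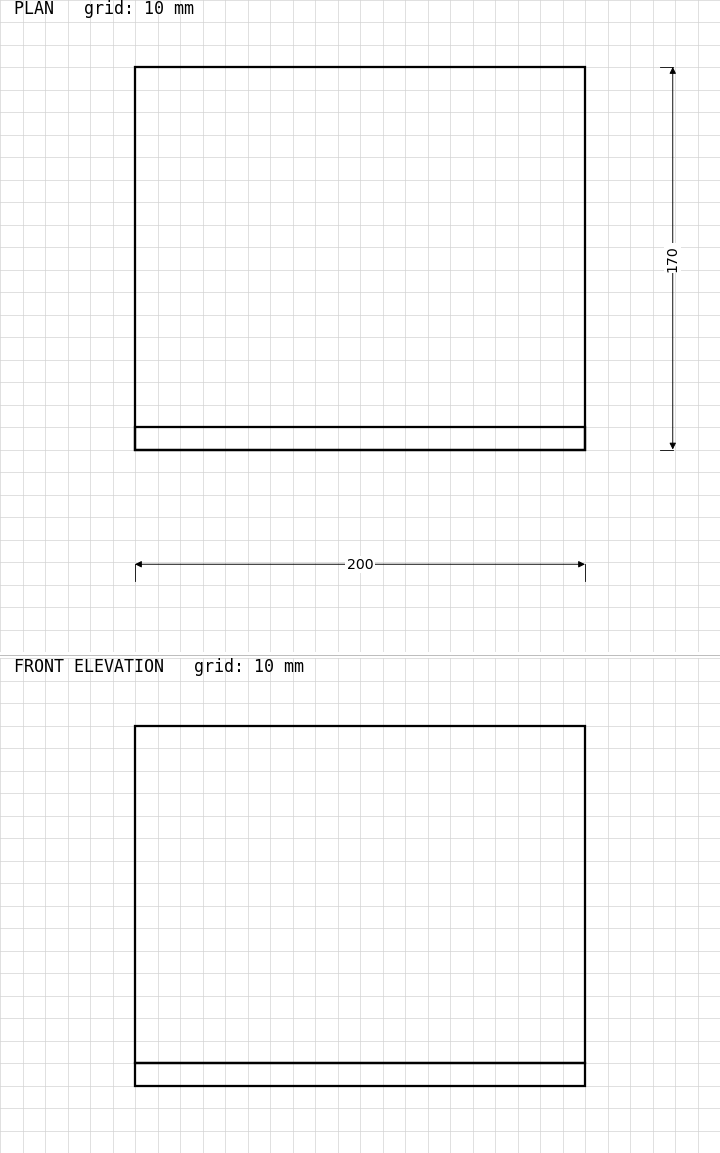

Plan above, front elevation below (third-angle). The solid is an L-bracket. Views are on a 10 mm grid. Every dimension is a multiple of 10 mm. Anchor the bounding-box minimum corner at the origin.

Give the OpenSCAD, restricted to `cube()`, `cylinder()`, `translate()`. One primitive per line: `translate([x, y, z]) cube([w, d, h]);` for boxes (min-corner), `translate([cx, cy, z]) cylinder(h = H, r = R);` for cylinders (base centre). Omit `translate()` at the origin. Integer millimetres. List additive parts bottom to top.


cube([200, 170, 10]);
translate([0, 0, 10]) cube([200, 10, 150]);


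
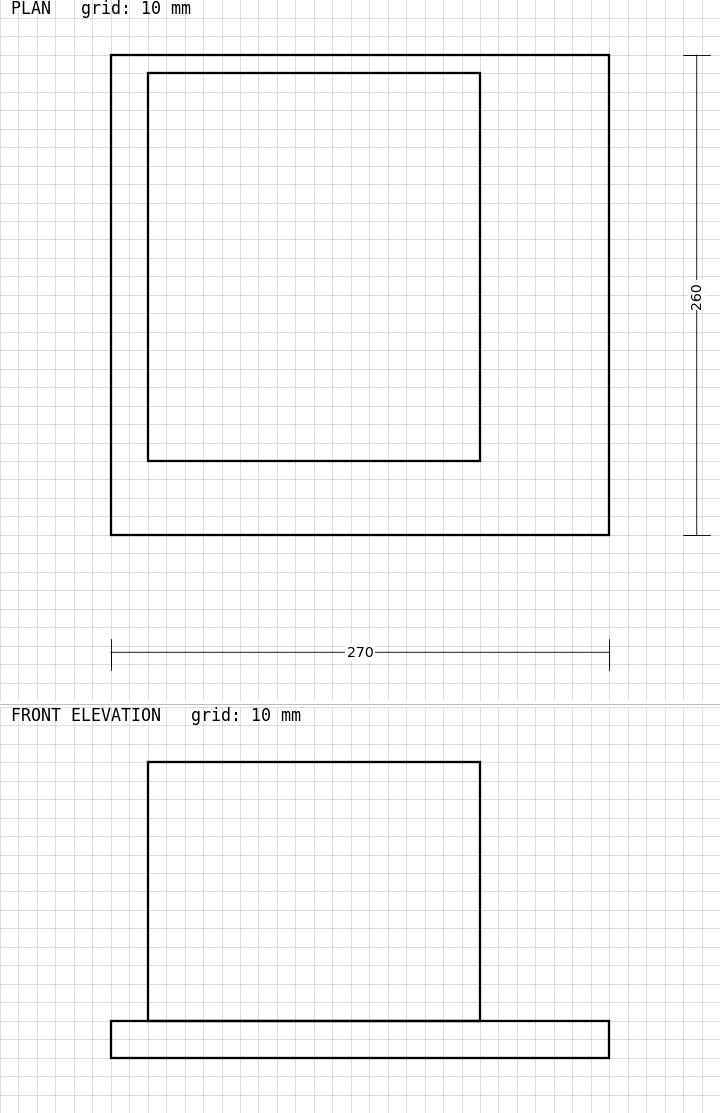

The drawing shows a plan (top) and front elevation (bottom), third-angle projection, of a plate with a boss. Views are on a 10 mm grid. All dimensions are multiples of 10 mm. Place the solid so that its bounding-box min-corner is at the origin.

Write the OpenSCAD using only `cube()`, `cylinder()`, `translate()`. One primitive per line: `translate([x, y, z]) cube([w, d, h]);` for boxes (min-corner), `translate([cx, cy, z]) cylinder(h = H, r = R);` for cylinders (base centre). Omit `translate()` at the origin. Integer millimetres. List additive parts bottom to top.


cube([270, 260, 20]);
translate([20, 40, 20]) cube([180, 210, 140]);
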